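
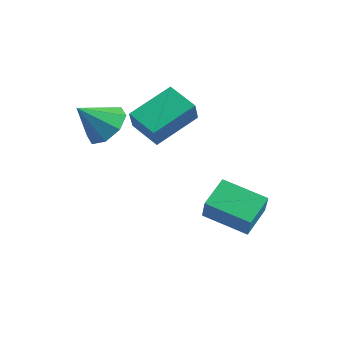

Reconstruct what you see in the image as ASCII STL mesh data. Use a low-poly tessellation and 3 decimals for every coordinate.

solid 
facet normal -0.392 0.319 -0.863
outer loop
vertex -0.403 1.38 -1.856
vertex -0.663 2.571 -1.298
vertex 1.225 1.978 -2.375
endloop
endfacet
facet normal 0.194 -0.888 -0.416
outer loop
vertex 1.703 1.589 -1.322
vertex -0.403 1.38 -1.856
vertex 1.225 1.978 -2.375
endloop
endfacet
facet normal -0.392 0.319 -0.863
outer loop
vertex 1.225 1.978 -2.375
vertex -0.663 2.571 -1.298
vertex 0.965 3.169 -1.817
endloop
endfacet
facet normal 0.899 0.330 -0.286
outer loop
vertex 0.965 3.169 -1.817
vertex 1.703 1.589 -1.322
vertex 1.225 1.978 -2.375
endloop
endfacet
facet normal -0.899 -0.330 0.286
outer loop
vertex -0.403 1.38 -1.856
vertex -0.185 2.182 -0.245
vertex -0.663 2.571 -1.298
endloop
endfacet
facet normal 0.194 -0.888 -0.416
outer loop
vertex 0.075 0.991 -0.803
vertex -0.403 1.38 -1.856
vertex 1.703 1.589 -1.322
endloop
endfacet
facet normal -0.899 -0.330 0.286
outer loop
vertex 0.075 0.991 -0.803
vertex -0.185 2.182 -0.245
vertex -0.403 1.38 -1.856
endloop
endfacet
facet normal -0.194 0.888 0.416
outer loop
vertex -0.663 2.571 -1.298
vertex -0.185 2.182 -0.245
vertex 0.965 3.169 -1.817
endloop
endfacet
facet normal 0.899 0.330 -0.286
outer loop
vertex 1.443 2.78 -0.764
vertex 1.703 1.589 -1.322
vertex 0.965 3.169 -1.817
endloop
endfacet
facet normal -0.194 0.888 0.416
outer loop
vertex 0.965 3.169 -1.817
vertex -0.185 2.182 -0.245
vertex 1.443 2.78 -0.764
endloop
endfacet
facet normal 0.392 -0.319 0.863
outer loop
vertex 1.443 2.78 -0.764
vertex 0.075 0.991 -0.803
vertex 1.703 1.589 -1.322
endloop
endfacet
facet normal 0.392 -0.319 0.863
outer loop
vertex -0.185 2.182 -0.245
vertex 0.075 0.991 -0.803
vertex 1.443 2.78 -0.764
endloop
endfacet
facet normal 0.364 0.602 -0.710
outer loop
vertex -2.661 -0.089 2.995
vertex -3.278 -0.452 2.371
vertex -3.29 0.276 2.982
endloop
endfacet
facet normal 0.113 0.229 0.967
outer loop
vertex -2.661 -0.089 2.995
vertex -3.29 0.276 2.982
vertex -3.822 -1.348 3.429
endloop
endfacet
facet normal 0.366 0.602 -0.710
outer loop
vertex -3.29 0.276 2.982
vertex -3.278 -0.452 2.371
vertex -3.912 0.215 2.61
endloop
endfacet
facet normal -0.502 0.379 0.778
outer loop
vertex -3.29 0.276 2.982
vertex -3.912 0.215 2.61
vertex -3.822 -1.348 3.429
endloop
endfacet
facet normal 0.365 0.601 -0.711
outer loop
vertex -3.912 0.215 2.61
vertex -3.278 -0.452 2.371
vertex -4.163 -0.237 2.099
endloop
endfacet
facet normal -0.930 0.127 0.345
outer loop
vertex -3.912 0.215 2.61
vertex -4.163 -0.237 2.099
vertex -3.822 -1.348 3.429
endloop
endfacet
facet normal 0.365 0.603 -0.710
outer loop
vertex -4.163 -0.237 2.099
vertex -3.278 -0.452 2.371
vertex -3.896 -0.814 1.746
endloop
endfacet
facet normal -0.922 -0.378 -0.079
outer loop
vertex -4.163 -0.237 2.099
vertex -3.896 -0.814 1.746
vertex -3.822 -1.348 3.429
endloop
endfacet
facet normal 0.365 0.602 -0.710
outer loop
vertex -3.896 -0.814 1.746
vertex -3.278 -0.452 2.371
vertex -3.267 -1.179 1.76
endloop
endfacet
facet normal -0.482 -0.841 -0.246
outer loop
vertex -3.896 -0.814 1.746
vertex -3.267 -1.179 1.76
vertex -3.822 -1.348 3.429
endloop
endfacet
facet normal 0.365 0.602 -0.710
outer loop
vertex -3.267 -1.179 1.76
vertex -3.278 -0.452 2.371
vertex -2.645 -1.118 2.131
endloop
endfacet
facet normal 0.131 -0.990 -0.057
outer loop
vertex -3.267 -1.179 1.76
vertex -2.645 -1.118 2.131
vertex -3.822 -1.348 3.429
endloop
endfacet
facet normal 0.364 0.602 -0.710
outer loop
vertex -2.645 -1.118 2.131
vertex -3.278 -0.452 2.371
vertex -2.394 -0.666 2.643
endloop
endfacet
facet normal 0.560 -0.738 0.377
outer loop
vertex -2.645 -1.118 2.131
vertex -2.394 -0.666 2.643
vertex -3.822 -1.348 3.429
endloop
endfacet
facet normal 0.364 0.602 -0.710
outer loop
vertex -2.394 -0.666 2.643
vertex -3.278 -0.452 2.371
vertex -2.661 -0.089 2.995
endloop
endfacet
facet normal 0.552 -0.233 0.801
outer loop
vertex -2.394 -0.666 2.643
vertex -2.661 -0.089 2.995
vertex -3.822 -1.348 3.429
endloop
endfacet
facet normal -0.305 0.442 -0.843
outer loop
vertex -3.229 2.843 2.369
vertex -1.992 2.818 1.908
vertex -3.562 1.094 1.573
endloop
endfacet
facet normal -0.937 0.020 0.349
outer loop
vertex -3.208 0.582 2.552
vertex -3.229 2.843 2.369
vertex -3.562 1.094 1.573
endloop
endfacet
facet normal -0.305 0.442 -0.844
outer loop
vertex -3.562 1.094 1.573
vertex -1.992 2.818 1.908
vertex -2.325 1.069 1.113
endloop
endfacet
facet normal -0.170 -0.897 -0.408
outer loop
vertex -2.325 1.069 1.113
vertex -3.208 0.582 2.552
vertex -3.562 1.094 1.573
endloop
endfacet
facet normal 0.170 0.897 0.408
outer loop
vertex -3.229 2.843 2.369
vertex -1.638 2.306 2.887
vertex -1.992 2.818 1.908
endloop
endfacet
facet normal -0.937 0.020 0.349
outer loop
vertex -2.875 2.331 3.347
vertex -3.229 2.843 2.369
vertex -3.208 0.582 2.552
endloop
endfacet
facet normal 0.170 0.897 0.408
outer loop
vertex -2.875 2.331 3.347
vertex -1.638 2.306 2.887
vertex -3.229 2.843 2.369
endloop
endfacet
facet normal 0.937 -0.020 -0.349
outer loop
vertex -1.992 2.818 1.908
vertex -1.638 2.306 2.887
vertex -2.325 1.069 1.113
endloop
endfacet
facet normal -0.170 -0.897 -0.408
outer loop
vertex -1.971 0.557 2.091
vertex -3.208 0.582 2.552
vertex -2.325 1.069 1.113
endloop
endfacet
facet normal 0.937 -0.019 -0.349
outer loop
vertex -2.325 1.069 1.113
vertex -1.638 2.306 2.887
vertex -1.971 0.557 2.091
endloop
endfacet
facet normal 0.305 -0.442 0.844
outer loop
vertex -1.971 0.557 2.091
vertex -2.875 2.331 3.347
vertex -3.208 0.582 2.552
endloop
endfacet
facet normal 0.305 -0.442 0.844
outer loop
vertex -1.638 2.306 2.887
vertex -2.875 2.331 3.347
vertex -1.971 0.557 2.091
endloop
endfacet

endsolid


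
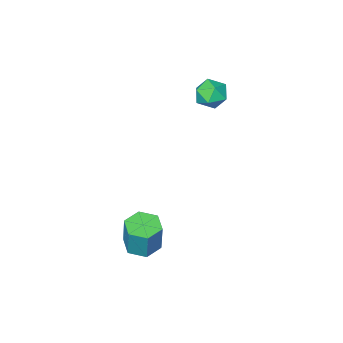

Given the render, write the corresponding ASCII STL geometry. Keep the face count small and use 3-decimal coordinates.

solid 
facet normal -0.792 0.611 0.006
outer loop
vertex -3.253 -1.901 3.004
vertex -3.761 -2.555 2.546
vertex -3.746 -2.545 3.492
endloop
endfacet
facet normal -0.378 0.725 0.575
outer loop
vertex -3.253 -1.901 3.004
vertex -3.746 -2.545 3.492
vertex -2.872 -2.308 3.768
endloop
endfacet
facet normal 0.274 0.899 0.342
outer loop
vertex -3.253 -1.901 3.004
vertex -2.872 -2.308 3.768
vertex -2.347 -2.173 2.993
endloop
endfacet
facet normal 0.263 0.891 -0.370
outer loop
vertex -3.253 -1.901 3.004
vertex -2.347 -2.173 2.993
vertex -2.896 -2.325 2.237
endloop
endfacet
facet normal -0.396 0.713 -0.579
outer loop
vertex -3.253 -1.901 3.004
vertex -2.896 -2.325 2.237
vertex -3.761 -2.555 2.546
endloop
endfacet
facet normal -0.327 0.114 0.938
outer loop
vertex -2.872 -2.308 3.768
vertex -3.746 -2.545 3.492
vertex -3.144 -3.215 3.783
endloop
endfacet
facet normal -0.997 -0.074 0.017
outer loop
vertex -3.746 -2.545 3.492
vertex -3.761 -2.555 2.546
vertex -3.693 -3.367 3.027
endloop
endfacet
facet normal -0.356 0.092 -0.930
outer loop
vertex -3.761 -2.555 2.546
vertex -2.896 -2.325 2.237
vertex -3.168 -3.232 2.252
endloop
endfacet
facet normal 0.710 0.381 -0.592
outer loop
vertex -2.896 -2.325 2.237
vertex -2.347 -2.173 2.993
vertex -2.294 -2.995 2.528
endloop
endfacet
facet normal 0.728 0.394 0.562
outer loop
vertex -2.347 -2.173 2.993
vertex -2.872 -2.308 3.768
vertex -2.279 -2.985 3.474
endloop
endfacet
facet normal -0.263 -0.891 0.370
outer loop
vertex -2.787 -3.639 3.016
vertex -3.144 -3.215 3.783
vertex -3.693 -3.367 3.027
endloop
endfacet
facet normal -0.274 -0.899 -0.342
outer loop
vertex -2.787 -3.639 3.016
vertex -3.693 -3.367 3.027
vertex -3.168 -3.232 2.252
endloop
endfacet
facet normal 0.378 -0.725 -0.575
outer loop
vertex -2.787 -3.639 3.016
vertex -3.168 -3.232 2.252
vertex -2.294 -2.995 2.528
endloop
endfacet
facet normal 0.792 -0.611 -0.006
outer loop
vertex -2.787 -3.639 3.016
vertex -2.294 -2.995 2.528
vertex -2.279 -2.985 3.474
endloop
endfacet
facet normal 0.396 -0.713 0.579
outer loop
vertex -2.787 -3.639 3.016
vertex -2.279 -2.985 3.474
vertex -3.144 -3.215 3.783
endloop
endfacet
facet normal -0.710 -0.381 0.592
outer loop
vertex -3.693 -3.367 3.027
vertex -3.144 -3.215 3.783
vertex -3.746 -2.545 3.492
endloop
endfacet
facet normal -0.728 -0.394 -0.562
outer loop
vertex -3.168 -3.232 2.252
vertex -3.693 -3.367 3.027
vertex -3.761 -2.555 2.546
endloop
endfacet
facet normal 0.327 -0.114 -0.938
outer loop
vertex -2.294 -2.995 2.528
vertex -3.168 -3.232 2.252
vertex -2.896 -2.325 2.237
endloop
endfacet
facet normal 0.997 0.074 -0.017
outer loop
vertex -2.279 -2.985 3.474
vertex -2.294 -2.995 2.528
vertex -2.347 -2.173 2.993
endloop
endfacet
facet normal 0.356 -0.092 0.930
outer loop
vertex -3.144 -3.215 3.783
vertex -2.279 -2.985 3.474
vertex -2.872 -2.308 3.768
endloop
endfacet
facet normal -0.109 -0.200 -0.974
outer loop
vertex 3.29 -1.522 -3.91
vertex 2.73 -0.772 -4.001
vertex 3.658 -0.684 -4.123
endloop
endfacet
facet normal 0.914 -0.406 -0.019
outer loop
vertex 3.29 -1.522 -3.91
vertex 3.658 -0.684 -4.123
vertex 3.489 -1.158 -2.128
endloop
endfacet
facet normal 0.913 -0.407 -0.019
outer loop
vertex 3.489 -1.158 -2.128
vertex 3.658 -0.684 -4.123
vertex 3.858 -0.319 -2.341
endloop
endfacet
facet normal 0.109 0.199 0.974
outer loop
vertex 3.489 -1.158 -2.128
vertex 3.858 -0.319 -2.341
vertex 2.93 -0.408 -2.219
endloop
endfacet
facet normal -0.109 -0.199 -0.974
outer loop
vertex 3.658 -0.684 -4.123
vertex 2.73 -0.772 -4.001
vertex 3.099 0.066 -4.214
endloop
endfacet
facet normal 0.796 0.569 -0.206
outer loop
vertex 3.658 -0.684 -4.123
vertex 3.099 0.066 -4.214
vertex 3.858 -0.319 -2.341
endloop
endfacet
facet normal 0.796 0.569 -0.206
outer loop
vertex 3.858 -0.319 -2.341
vertex 3.099 0.066 -4.214
vertex 3.298 0.431 -2.432
endloop
endfacet
facet normal 0.109 0.199 0.974
outer loop
vertex 3.858 -0.319 -2.341
vertex 3.298 0.431 -2.432
vertex 2.93 -0.408 -2.219
endloop
endfacet
facet normal -0.109 -0.199 -0.974
outer loop
vertex 3.099 0.066 -4.214
vertex 2.73 -0.772 -4.001
vertex 2.171 -0.022 -4.092
endloop
endfacet
facet normal -0.117 0.975 -0.187
outer loop
vertex 3.099 0.066 -4.214
vertex 2.171 -0.022 -4.092
vertex 3.298 0.431 -2.432
endloop
endfacet
facet normal -0.118 0.975 -0.186
outer loop
vertex 3.298 0.431 -2.432
vertex 2.171 -0.022 -4.092
vertex 2.37 0.342 -2.31
endloop
endfacet
facet normal 0.109 0.199 0.974
outer loop
vertex 3.298 0.431 -2.432
vertex 2.37 0.342 -2.31
vertex 2.93 -0.408 -2.219
endloop
endfacet
facet normal -0.109 -0.199 -0.974
outer loop
vertex 2.171 -0.022 -4.092
vertex 2.73 -0.772 -4.001
vertex 1.802 -0.861 -3.879
endloop
endfacet
facet normal -0.913 0.407 0.019
outer loop
vertex 2.171 -0.022 -4.092
vertex 1.802 -0.861 -3.879
vertex 2.37 0.342 -2.31
endloop
endfacet
facet normal -0.914 0.406 0.019
outer loop
vertex 2.37 0.342 -2.31
vertex 1.802 -0.861 -3.879
vertex 2.002 -0.496 -2.097
endloop
endfacet
facet normal 0.109 0.200 0.974
outer loop
vertex 2.37 0.342 -2.31
vertex 2.002 -0.496 -2.097
vertex 2.93 -0.408 -2.219
endloop
endfacet
facet normal -0.109 -0.199 -0.974
outer loop
vertex 1.802 -0.861 -3.879
vertex 2.73 -0.772 -4.001
vertex 2.362 -1.611 -3.788
endloop
endfacet
facet normal -0.796 -0.569 0.206
outer loop
vertex 1.802 -0.861 -3.879
vertex 2.362 -1.611 -3.788
vertex 2.002 -0.496 -2.097
endloop
endfacet
facet normal -0.796 -0.569 0.205
outer loop
vertex 2.002 -0.496 -2.097
vertex 2.362 -1.611 -3.788
vertex 2.561 -1.246 -2.006
endloop
endfacet
facet normal 0.109 0.199 0.974
outer loop
vertex 2.002 -0.496 -2.097
vertex 2.561 -1.246 -2.006
vertex 2.93 -0.408 -2.219
endloop
endfacet
facet normal -0.109 -0.199 -0.974
outer loop
vertex 2.362 -1.611 -3.788
vertex 2.73 -0.772 -4.001
vertex 3.29 -1.522 -3.91
endloop
endfacet
facet normal 0.118 -0.975 0.187
outer loop
vertex 2.362 -1.611 -3.788
vertex 3.29 -1.522 -3.91
vertex 2.561 -1.246 -2.006
endloop
endfacet
facet normal 0.117 -0.976 0.186
outer loop
vertex 2.561 -1.246 -2.006
vertex 3.29 -1.522 -3.91
vertex 3.489 -1.158 -2.128
endloop
endfacet
facet normal 0.109 0.199 0.974
outer loop
vertex 2.561 -1.246 -2.006
vertex 3.489 -1.158 -2.128
vertex 2.93 -0.408 -2.219
endloop
endfacet

endsolid


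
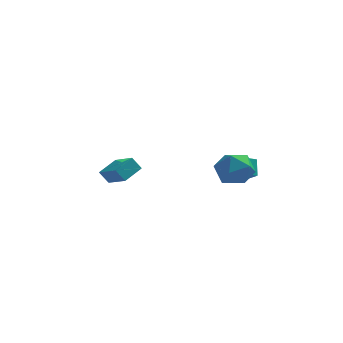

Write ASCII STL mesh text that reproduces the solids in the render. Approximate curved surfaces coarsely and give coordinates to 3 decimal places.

solid 
facet normal -0.775 -0.535 0.336
outer loop
vertex 3.973 0.521 1.356
vertex 3.843 1.264 2.238
vertex 2.649 1.697 0.171
endloop
endfacet
facet normal 0.111 -0.640 -0.760
outer loop
vertex 3.317 2.156 -0.118
vertex 3.973 0.521 1.356
vertex 2.649 1.697 0.171
endloop
endfacet
facet normal -0.776 -0.534 0.336
outer loop
vertex 2.649 1.697 0.171
vertex 3.843 1.264 2.238
vertex 2.52 2.44 1.053
endloop
endfacet
facet normal -0.620 0.553 -0.556
outer loop
vertex 2.52 2.44 1.053
vertex 3.317 2.156 -0.118
vertex 2.649 1.697 0.171
endloop
endfacet
facet normal 0.620 -0.552 0.557
outer loop
vertex 3.973 0.521 1.356
vertex 4.511 1.723 1.949
vertex 3.843 1.264 2.238
endloop
endfacet
facet normal 0.111 -0.640 -0.760
outer loop
vertex 4.64 0.98 1.067
vertex 3.973 0.521 1.356
vertex 3.317 2.156 -0.118
endloop
endfacet
facet normal 0.621 -0.552 0.556
outer loop
vertex 4.64 0.98 1.067
vertex 4.511 1.723 1.949
vertex 3.973 0.521 1.356
endloop
endfacet
facet normal -0.111 0.640 0.760
outer loop
vertex 3.843 1.264 2.238
vertex 4.511 1.723 1.949
vertex 2.52 2.44 1.053
endloop
endfacet
facet normal -0.621 0.552 -0.557
outer loop
vertex 3.187 2.899 0.764
vertex 3.317 2.156 -0.118
vertex 2.52 2.44 1.053
endloop
endfacet
facet normal -0.111 0.640 0.760
outer loop
vertex 2.52 2.44 1.053
vertex 4.511 1.723 1.949
vertex 3.187 2.899 0.764
endloop
endfacet
facet normal 0.776 0.534 -0.336
outer loop
vertex 3.187 2.899 0.764
vertex 4.64 0.98 1.067
vertex 3.317 2.156 -0.118
endloop
endfacet
facet normal 0.776 0.534 -0.336
outer loop
vertex 4.511 1.723 1.949
vertex 4.64 0.98 1.067
vertex 3.187 2.899 0.764
endloop
endfacet
facet normal -0.926 0.345 0.154
outer loop
vertex 2.999 -2.045 2.633
vertex 2.804 -2.917 3.417
vertex 3.252 -1.878 3.782
endloop
endfacet
facet normal -0.482 0.876 -0.021
outer loop
vertex 2.999 -2.045 2.633
vertex 3.252 -1.878 3.782
vertex 4.0 -1.487 2.947
endloop
endfacet
facet normal -0.198 0.726 -0.659
outer loop
vertex 2.999 -2.045 2.633
vertex 4.0 -1.487 2.947
vertex 4.015 -2.283 2.065
endloop
endfacet
facet normal -0.467 0.101 -0.878
outer loop
vertex 2.999 -2.045 2.633
vertex 4.015 -2.283 2.065
vertex 3.276 -3.167 2.356
endloop
endfacet
facet normal -0.917 -0.133 -0.376
outer loop
vertex 2.999 -2.045 2.633
vertex 3.276 -3.167 2.356
vertex 2.804 -2.917 3.417
endloop
endfacet
facet normal 0.047 0.888 0.458
outer loop
vertex 4.0 -1.487 2.947
vertex 3.252 -1.878 3.782
vertex 4.424 -2.013 3.924
endloop
endfacet
facet normal -0.671 0.029 0.741
outer loop
vertex 3.252 -1.878 3.782
vertex 2.804 -2.917 3.417
vertex 3.685 -2.897 4.215
endloop
endfacet
facet normal -0.656 -0.745 -0.116
outer loop
vertex 2.804 -2.917 3.417
vertex 3.276 -3.167 2.356
vertex 3.7 -3.693 3.333
endloop
endfacet
facet normal 0.071 -0.365 -0.928
outer loop
vertex 3.276 -3.167 2.356
vertex 4.015 -2.283 2.065
vertex 4.448 -3.302 2.498
endloop
endfacet
facet normal 0.505 0.645 -0.574
outer loop
vertex 4.015 -2.283 2.065
vertex 4.0 -1.487 2.947
vertex 4.896 -2.263 2.863
endloop
endfacet
facet normal 0.467 -0.101 0.878
outer loop
vertex 4.701 -3.135 3.647
vertex 4.424 -2.013 3.924
vertex 3.685 -2.897 4.215
endloop
endfacet
facet normal 0.198 -0.726 0.659
outer loop
vertex 4.701 -3.135 3.647
vertex 3.685 -2.897 4.215
vertex 3.7 -3.693 3.333
endloop
endfacet
facet normal 0.482 -0.876 0.021
outer loop
vertex 4.701 -3.135 3.647
vertex 3.7 -3.693 3.333
vertex 4.448 -3.302 2.498
endloop
endfacet
facet normal 0.926 -0.345 -0.154
outer loop
vertex 4.701 -3.135 3.647
vertex 4.448 -3.302 2.498
vertex 4.896 -2.263 2.863
endloop
endfacet
facet normal 0.917 0.133 0.376
outer loop
vertex 4.701 -3.135 3.647
vertex 4.896 -2.263 2.863
vertex 4.424 -2.013 3.924
endloop
endfacet
facet normal -0.071 0.365 0.928
outer loop
vertex 3.685 -2.897 4.215
vertex 4.424 -2.013 3.924
vertex 3.252 -1.878 3.782
endloop
endfacet
facet normal -0.505 -0.645 0.574
outer loop
vertex 3.7 -3.693 3.333
vertex 3.685 -2.897 4.215
vertex 2.804 -2.917 3.417
endloop
endfacet
facet normal -0.047 -0.888 -0.458
outer loop
vertex 4.448 -3.302 2.498
vertex 3.7 -3.693 3.333
vertex 3.276 -3.167 2.356
endloop
endfacet
facet normal 0.671 -0.029 -0.741
outer loop
vertex 4.896 -2.263 2.863
vertex 4.448 -3.302 2.498
vertex 4.015 -2.283 2.065
endloop
endfacet
facet normal 0.656 0.745 0.116
outer loop
vertex 4.424 -2.013 3.924
vertex 4.896 -2.263 2.863
vertex 4.0 -1.487 2.947
endloop
endfacet
facet normal -0.563 -0.024 0.826
outer loop
vertex -2.861 -0.132 1.431
vertex -2.155 0.937 1.943
vertex -3.983 0.961 0.697
endloop
endfacet
facet normal -0.512 -0.775 -0.371
outer loop
vertex -3.465 0.983 -0.063
vertex -2.861 -0.132 1.431
vertex -3.983 0.961 0.697
endloop
endfacet
facet normal -0.563 -0.024 0.826
outer loop
vertex -3.983 0.961 0.697
vertex -2.155 0.937 1.943
vertex -3.277 2.03 1.209
endloop
endfacet
facet normal -0.649 0.632 -0.424
outer loop
vertex -3.277 2.03 1.209
vertex -3.465 0.983 -0.063
vertex -3.983 0.961 0.697
endloop
endfacet
facet normal 0.649 -0.632 0.424
outer loop
vertex -2.861 -0.132 1.431
vertex -1.637 0.959 1.183
vertex -2.155 0.937 1.943
endloop
endfacet
facet normal -0.512 -0.775 -0.371
outer loop
vertex -2.343 -0.11 0.671
vertex -2.861 -0.132 1.431
vertex -3.465 0.983 -0.063
endloop
endfacet
facet normal 0.649 -0.632 0.424
outer loop
vertex -2.343 -0.11 0.671
vertex -1.637 0.959 1.183
vertex -2.861 -0.132 1.431
endloop
endfacet
facet normal 0.512 0.775 0.371
outer loop
vertex -2.155 0.937 1.943
vertex -1.637 0.959 1.183
vertex -3.277 2.03 1.209
endloop
endfacet
facet normal -0.649 0.632 -0.424
outer loop
vertex -2.759 2.052 0.449
vertex -3.465 0.983 -0.063
vertex -3.277 2.03 1.209
endloop
endfacet
facet normal 0.512 0.775 0.371
outer loop
vertex -3.277 2.03 1.209
vertex -1.637 0.959 1.183
vertex -2.759 2.052 0.449
endloop
endfacet
facet normal 0.563 0.024 -0.826
outer loop
vertex -2.759 2.052 0.449
vertex -2.343 -0.11 0.671
vertex -3.465 0.983 -0.063
endloop
endfacet
facet normal 0.563 0.024 -0.826
outer loop
vertex -1.637 0.959 1.183
vertex -2.343 -0.11 0.671
vertex -2.759 2.052 0.449
endloop
endfacet

endsolid


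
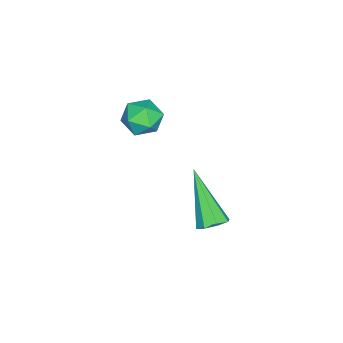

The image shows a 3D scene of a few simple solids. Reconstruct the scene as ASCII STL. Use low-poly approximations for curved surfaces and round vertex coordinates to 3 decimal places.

solid 
facet normal -0.991 -0.130 0.030
outer loop
vertex 2.996 -2.382 -0.907
vertex 3.09 -3.058 -0.734
vertex 3.041 -2.568 -0.229
endloop
endfacet
facet normal -0.816 0.541 0.203
outer loop
vertex 2.996 -2.382 -0.907
vertex 3.041 -2.568 -0.229
vertex 3.369 -1.988 -0.458
endloop
endfacet
facet normal -0.456 0.822 -0.342
outer loop
vertex 2.996 -2.382 -0.907
vertex 3.369 -1.988 -0.458
vertex 3.619 -2.118 -1.103
endloop
endfacet
facet normal -0.407 0.326 -0.853
outer loop
vertex 2.996 -2.382 -0.907
vertex 3.619 -2.118 -1.103
vertex 3.447 -2.78 -1.274
endloop
endfacet
facet normal -0.738 -0.262 -0.622
outer loop
vertex 2.996 -2.382 -0.907
vertex 3.447 -2.78 -1.274
vertex 3.09 -3.058 -0.734
endloop
endfacet
facet normal -0.380 0.518 0.767
outer loop
vertex 3.369 -1.988 -0.458
vertex 3.041 -2.568 -0.229
vertex 3.693 -2.42 -0.006
endloop
endfacet
facet normal -0.662 -0.569 0.488
outer loop
vertex 3.041 -2.568 -0.229
vertex 3.09 -3.058 -0.734
vertex 3.521 -3.082 -0.177
endloop
endfacet
facet normal -0.251 -0.783 -0.569
outer loop
vertex 3.09 -3.058 -0.734
vertex 3.447 -2.78 -1.274
vertex 3.771 -3.212 -0.822
endloop
endfacet
facet normal 0.284 0.170 -0.944
outer loop
vertex 3.447 -2.78 -1.274
vertex 3.619 -2.118 -1.103
vertex 4.099 -2.632 -1.051
endloop
endfacet
facet normal 0.205 0.972 -0.117
outer loop
vertex 3.619 -2.118 -1.103
vertex 3.369 -1.988 -0.458
vertex 4.05 -2.142 -0.546
endloop
endfacet
facet normal 0.407 -0.326 0.853
outer loop
vertex 4.144 -2.818 -0.373
vertex 3.693 -2.42 -0.006
vertex 3.521 -3.082 -0.177
endloop
endfacet
facet normal 0.456 -0.822 0.342
outer loop
vertex 4.144 -2.818 -0.373
vertex 3.521 -3.082 -0.177
vertex 3.771 -3.212 -0.822
endloop
endfacet
facet normal 0.816 -0.541 -0.203
outer loop
vertex 4.144 -2.818 -0.373
vertex 3.771 -3.212 -0.822
vertex 4.099 -2.632 -1.051
endloop
endfacet
facet normal 0.991 0.130 -0.030
outer loop
vertex 4.144 -2.818 -0.373
vertex 4.099 -2.632 -1.051
vertex 4.05 -2.142 -0.546
endloop
endfacet
facet normal 0.738 0.262 0.622
outer loop
vertex 4.144 -2.818 -0.373
vertex 4.05 -2.142 -0.546
vertex 3.693 -2.42 -0.006
endloop
endfacet
facet normal -0.284 -0.170 0.944
outer loop
vertex 3.521 -3.082 -0.177
vertex 3.693 -2.42 -0.006
vertex 3.041 -2.568 -0.229
endloop
endfacet
facet normal -0.205 -0.972 0.117
outer loop
vertex 3.771 -3.212 -0.822
vertex 3.521 -3.082 -0.177
vertex 3.09 -3.058 -0.734
endloop
endfacet
facet normal 0.380 -0.518 -0.767
outer loop
vertex 4.099 -2.632 -1.051
vertex 3.771 -3.212 -0.822
vertex 3.447 -2.78 -1.274
endloop
endfacet
facet normal 0.662 0.569 -0.488
outer loop
vertex 4.05 -2.142 -0.546
vertex 4.099 -2.632 -1.051
vertex 3.619 -2.118 -1.103
endloop
endfacet
facet normal 0.251 0.783 0.569
outer loop
vertex 3.693 -2.42 -0.006
vertex 4.05 -2.142 -0.546
vertex 3.369 -1.988 -0.458
endloop
endfacet
facet normal 0.447 0.473 -0.759
outer loop
vertex 4.393 -0.563 -4.685
vertex 4.026 -0.168 -4.655
vertex 4.507 -0.26 -4.429
endloop
endfacet
facet normal 0.720 -0.585 0.372
outer loop
vertex 4.393 -0.563 -4.685
vertex 4.507 -0.26 -4.429
vertex 3.114 -1.132 -3.105
endloop
endfacet
facet normal 0.447 0.473 -0.759
outer loop
vertex 4.507 -0.26 -4.429
vertex 4.026 -0.168 -4.655
vertex 4.34 0.097 -4.305
endloop
endfacet
facet normal 0.669 0.056 0.741
outer loop
vertex 4.507 -0.26 -4.429
vertex 4.34 0.097 -4.305
vertex 3.114 -1.132 -3.105
endloop
endfacet
facet normal 0.448 0.472 -0.759
outer loop
vertex 4.34 0.097 -4.305
vertex 4.026 -0.168 -4.655
vertex 3.988 0.299 -4.387
endloop
endfacet
facet normal 0.163 0.601 0.782
outer loop
vertex 4.34 0.097 -4.305
vertex 3.988 0.299 -4.387
vertex 3.114 -1.132 -3.105
endloop
endfacet
facet normal 0.446 0.472 -0.760
outer loop
vertex 3.988 0.299 -4.387
vertex 4.026 -0.168 -4.655
vertex 3.659 0.227 -4.625
endloop
endfacet
facet normal -0.500 0.727 0.471
outer loop
vertex 3.988 0.299 -4.387
vertex 3.659 0.227 -4.625
vertex 3.114 -1.132 -3.105
endloop
endfacet
facet normal 0.446 0.472 -0.761
outer loop
vertex 3.659 0.227 -4.625
vertex 4.026 -0.168 -4.655
vertex 3.544 -0.077 -4.881
endloop
endfacet
facet normal -0.932 0.362 -0.011
outer loop
vertex 3.659 0.227 -4.625
vertex 3.544 -0.077 -4.881
vertex 3.114 -1.132 -3.105
endloop
endfacet
facet normal 0.446 0.474 -0.760
outer loop
vertex 3.544 -0.077 -4.881
vertex 4.026 -0.168 -4.655
vertex 3.712 -0.434 -5.005
endloop
endfacet
facet normal -0.881 -0.282 -0.381
outer loop
vertex 3.544 -0.077 -4.881
vertex 3.712 -0.434 -5.005
vertex 3.114 -1.132 -3.105
endloop
endfacet
facet normal 0.448 0.472 -0.760
outer loop
vertex 3.712 -0.434 -5.005
vertex 4.026 -0.168 -4.655
vertex 4.063 -0.635 -4.923
endloop
endfacet
facet normal -0.375 -0.826 -0.421
outer loop
vertex 3.712 -0.434 -5.005
vertex 4.063 -0.635 -4.923
vertex 3.114 -1.132 -3.105
endloop
endfacet
facet normal 0.446 0.472 -0.761
outer loop
vertex 4.063 -0.635 -4.923
vertex 4.026 -0.168 -4.655
vertex 4.393 -0.563 -4.685
endloop
endfacet
facet normal 0.287 -0.952 -0.110
outer loop
vertex 4.063 -0.635 -4.923
vertex 4.393 -0.563 -4.685
vertex 3.114 -1.132 -3.105
endloop
endfacet

endsolid


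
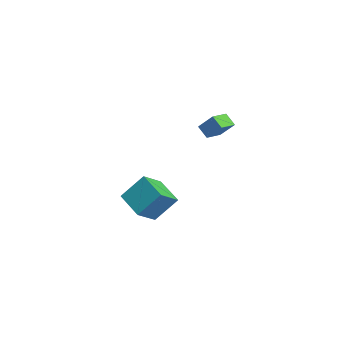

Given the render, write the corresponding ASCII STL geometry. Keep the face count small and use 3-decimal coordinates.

solid 
facet normal -0.851 -0.341 0.400
outer loop
vertex -1.102 -2.635 -2.296
vertex -1.992 -1.435 -3.168
vertex -1.331 -4.012 -3.958
endloop
endfacet
facet normal 0.515 -0.694 0.504
outer loop
vertex 0.532 -3.265 -4.832
vertex -1.102 -2.635 -2.296
vertex -1.331 -4.012 -3.958
endloop
endfacet
facet normal -0.851 -0.341 0.400
outer loop
vertex -1.331 -4.012 -3.958
vertex -1.992 -1.435 -3.168
vertex -2.221 -2.811 -4.829
endloop
endfacet
facet normal -0.105 -0.634 -0.766
outer loop
vertex -2.221 -2.811 -4.829
vertex 0.532 -3.265 -4.832
vertex -1.331 -4.012 -3.958
endloop
endfacet
facet normal 0.105 0.634 0.766
outer loop
vertex -1.102 -2.635 -2.296
vertex -0.129 -0.688 -4.042
vertex -1.992 -1.435 -3.168
endloop
endfacet
facet normal 0.514 -0.694 0.504
outer loop
vertex 0.761 -1.889 -3.171
vertex -1.102 -2.635 -2.296
vertex 0.532 -3.265 -4.832
endloop
endfacet
facet normal 0.106 0.634 0.766
outer loop
vertex 0.761 -1.889 -3.171
vertex -0.129 -0.688 -4.042
vertex -1.102 -2.635 -2.296
endloop
endfacet
facet normal -0.515 0.694 -0.504
outer loop
vertex -1.992 -1.435 -3.168
vertex -0.129 -0.688 -4.042
vertex -2.221 -2.811 -4.829
endloop
endfacet
facet normal -0.105 -0.635 -0.766
outer loop
vertex -0.358 -2.065 -5.704
vertex 0.532 -3.265 -4.832
vertex -2.221 -2.811 -4.829
endloop
endfacet
facet normal -0.514 0.694 -0.504
outer loop
vertex -2.221 -2.811 -4.829
vertex -0.129 -0.688 -4.042
vertex -0.358 -2.065 -5.704
endloop
endfacet
facet normal 0.851 0.341 -0.400
outer loop
vertex -0.358 -2.065 -5.704
vertex 0.761 -1.889 -3.171
vertex 0.532 -3.265 -4.832
endloop
endfacet
facet normal 0.851 0.341 -0.400
outer loop
vertex -0.129 -0.688 -4.042
vertex 0.761 -1.889 -3.171
vertex -0.358 -2.065 -5.704
endloop
endfacet
facet normal -0.579 -0.404 0.708
outer loop
vertex 4.108 0.568 4.238
vertex 3.339 1.511 4.147
vertex 3.367 -0.131 3.234
endloop
endfacet
facet normal 0.629 -0.774 0.074
outer loop
vertex 3.941 0.269 2.533
vertex 4.108 0.568 4.238
vertex 3.367 -0.131 3.234
endloop
endfacet
facet normal -0.579 -0.404 0.708
outer loop
vertex 3.367 -0.131 3.234
vertex 3.339 1.511 4.147
vertex 2.599 0.812 3.143
endloop
endfacet
facet normal -0.517 -0.489 -0.702
outer loop
vertex 2.599 0.812 3.143
vertex 3.941 0.269 2.533
vertex 3.367 -0.131 3.234
endloop
endfacet
facet normal 0.517 0.489 0.702
outer loop
vertex 4.108 0.568 4.238
vertex 3.913 1.911 3.446
vertex 3.339 1.511 4.147
endloop
endfacet
facet normal 0.630 -0.773 0.074
outer loop
vertex 4.681 0.968 3.537
vertex 4.108 0.568 4.238
vertex 3.941 0.269 2.533
endloop
endfacet
facet normal 0.517 0.489 0.702
outer loop
vertex 4.681 0.968 3.537
vertex 3.913 1.911 3.446
vertex 4.108 0.568 4.238
endloop
endfacet
facet normal -0.630 0.773 -0.074
outer loop
vertex 3.339 1.511 4.147
vertex 3.913 1.911 3.446
vertex 2.599 0.812 3.143
endloop
endfacet
facet normal -0.517 -0.490 -0.702
outer loop
vertex 3.172 1.212 2.442
vertex 3.941 0.269 2.533
vertex 2.599 0.812 3.143
endloop
endfacet
facet normal -0.630 0.773 -0.074
outer loop
vertex 2.599 0.812 3.143
vertex 3.913 1.911 3.446
vertex 3.172 1.212 2.442
endloop
endfacet
facet normal 0.579 0.404 -0.708
outer loop
vertex 3.172 1.212 2.442
vertex 4.681 0.968 3.537
vertex 3.941 0.269 2.533
endloop
endfacet
facet normal 0.579 0.403 -0.708
outer loop
vertex 3.913 1.911 3.446
vertex 4.681 0.968 3.537
vertex 3.172 1.212 2.442
endloop
endfacet

endsolid


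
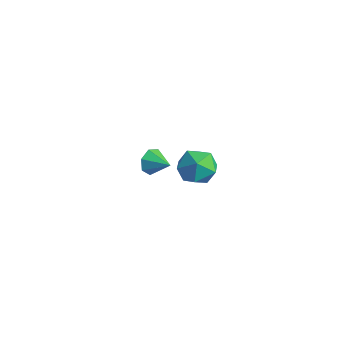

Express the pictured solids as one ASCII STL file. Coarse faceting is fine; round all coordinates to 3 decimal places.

solid 
facet normal -0.932 -0.213 -0.293
outer loop
vertex -3.468 0.433 -4.792
vertex -3.775 0.777 -4.066
vertex -3.626 1.162 -4.82
endloop
endfacet
facet normal 0.721 0.130 -0.681
outer loop
vertex -3.468 0.433 -4.792
vertex -3.626 1.162 -4.82
vertex -2.525 1.063 -3.674
endloop
endfacet
facet normal -0.932 -0.213 -0.293
outer loop
vertex -3.626 1.162 -4.82
vertex -3.775 0.777 -4.066
vertex -3.896 1.601 -4.28
endloop
endfacet
facet normal 0.482 0.782 -0.395
outer loop
vertex -3.626 1.162 -4.82
vertex -3.896 1.601 -4.28
vertex -2.525 1.063 -3.674
endloop
endfacet
facet normal -0.932 -0.213 -0.293
outer loop
vertex -3.896 1.601 -4.28
vertex -3.775 0.777 -4.066
vertex -4.075 1.419 -3.579
endloop
endfacet
facet normal 0.231 0.926 0.299
outer loop
vertex -3.896 1.601 -4.28
vertex -4.075 1.419 -3.579
vertex -2.525 1.063 -3.674
endloop
endfacet
facet normal -0.932 -0.214 -0.292
outer loop
vertex -4.075 1.419 -3.579
vertex -3.775 0.777 -4.066
vertex -4.027 0.754 -3.244
endloop
endfacet
facet normal 0.158 0.453 0.877
outer loop
vertex -4.075 1.419 -3.579
vertex -4.027 0.754 -3.244
vertex -2.525 1.063 -3.674
endloop
endfacet
facet normal -0.932 -0.214 -0.292
outer loop
vertex -4.027 0.754 -3.244
vertex -3.775 0.777 -4.066
vertex -3.789 0.106 -3.528
endloop
endfacet
facet normal 0.317 -0.281 0.906
outer loop
vertex -4.027 0.754 -3.244
vertex -3.789 0.106 -3.528
vertex -2.525 1.063 -3.674
endloop
endfacet
facet normal -0.932 -0.214 -0.291
outer loop
vertex -3.789 0.106 -3.528
vertex -3.775 0.777 -4.066
vertex -3.541 -0.037 -4.217
endloop
endfacet
facet normal 0.589 -0.723 0.362
outer loop
vertex -3.789 0.106 -3.528
vertex -3.541 -0.037 -4.217
vertex -2.525 1.063 -3.674
endloop
endfacet
facet normal -0.932 -0.214 -0.293
outer loop
vertex -3.541 -0.037 -4.217
vertex -3.775 0.777 -4.066
vertex -3.468 0.433 -4.792
endloop
endfacet
facet normal 0.768 -0.540 -0.344
outer loop
vertex -3.541 -0.037 -4.217
vertex -3.468 0.433 -4.792
vertex -2.525 1.063 -3.674
endloop
endfacet
facet normal -0.904 0.325 -0.277
outer loop
vertex 2.724 -1.249 0.811
vertex 2.235 -1.998 1.527
vertex 2.502 -0.945 1.893
endloop
endfacet
facet normal -0.419 0.848 -0.324
outer loop
vertex 2.724 -1.249 0.811
vertex 2.502 -0.945 1.893
vertex 3.494 -0.642 1.405
endloop
endfacet
facet normal 0.094 0.633 -0.769
outer loop
vertex 2.724 -1.249 0.811
vertex 3.494 -0.642 1.405
vertex 3.839 -1.506 0.736
endloop
endfacet
facet normal -0.072 -0.023 -0.997
outer loop
vertex 2.724 -1.249 0.811
vertex 3.839 -1.506 0.736
vertex 3.06 -2.344 0.812
endloop
endfacet
facet normal -0.689 -0.212 -0.693
outer loop
vertex 2.724 -1.249 0.811
vertex 3.06 -2.344 0.812
vertex 2.235 -1.998 1.527
endloop
endfacet
facet normal -0.128 0.938 0.322
outer loop
vertex 3.494 -0.642 1.405
vertex 2.502 -0.945 1.893
vertex 3.48 -1.016 2.488
endloop
endfacet
facet normal -0.913 0.093 0.397
outer loop
vertex 2.502 -0.945 1.893
vertex 2.235 -1.998 1.527
vertex 2.701 -1.854 2.564
endloop
endfacet
facet normal -0.565 -0.778 -0.276
outer loop
vertex 2.235 -1.998 1.527
vertex 3.06 -2.344 0.812
vertex 3.046 -2.718 1.895
endloop
endfacet
facet normal 0.433 -0.472 -0.768
outer loop
vertex 3.06 -2.344 0.812
vertex 3.839 -1.506 0.736
vertex 4.038 -2.415 1.407
endloop
endfacet
facet normal 0.703 0.589 -0.398
outer loop
vertex 3.839 -1.506 0.736
vertex 3.494 -0.642 1.405
vertex 4.305 -1.362 1.773
endloop
endfacet
facet normal 0.072 0.023 0.997
outer loop
vertex 3.816 -2.111 2.489
vertex 3.48 -1.016 2.488
vertex 2.701 -1.854 2.564
endloop
endfacet
facet normal -0.094 -0.633 0.769
outer loop
vertex 3.816 -2.111 2.489
vertex 2.701 -1.854 2.564
vertex 3.046 -2.718 1.895
endloop
endfacet
facet normal 0.419 -0.848 0.324
outer loop
vertex 3.816 -2.111 2.489
vertex 3.046 -2.718 1.895
vertex 4.038 -2.415 1.407
endloop
endfacet
facet normal 0.904 -0.325 0.277
outer loop
vertex 3.816 -2.111 2.489
vertex 4.038 -2.415 1.407
vertex 4.305 -1.362 1.773
endloop
endfacet
facet normal 0.689 0.212 0.693
outer loop
vertex 3.816 -2.111 2.489
vertex 4.305 -1.362 1.773
vertex 3.48 -1.016 2.488
endloop
endfacet
facet normal -0.433 0.472 0.768
outer loop
vertex 2.701 -1.854 2.564
vertex 3.48 -1.016 2.488
vertex 2.502 -0.945 1.893
endloop
endfacet
facet normal -0.703 -0.589 0.398
outer loop
vertex 3.046 -2.718 1.895
vertex 2.701 -1.854 2.564
vertex 2.235 -1.998 1.527
endloop
endfacet
facet normal 0.128 -0.938 -0.322
outer loop
vertex 4.038 -2.415 1.407
vertex 3.046 -2.718 1.895
vertex 3.06 -2.344 0.812
endloop
endfacet
facet normal 0.913 -0.093 -0.397
outer loop
vertex 4.305 -1.362 1.773
vertex 4.038 -2.415 1.407
vertex 3.839 -1.506 0.736
endloop
endfacet
facet normal 0.565 0.778 0.276
outer loop
vertex 3.48 -1.016 2.488
vertex 4.305 -1.362 1.773
vertex 3.494 -0.642 1.405
endloop
endfacet

endsolid


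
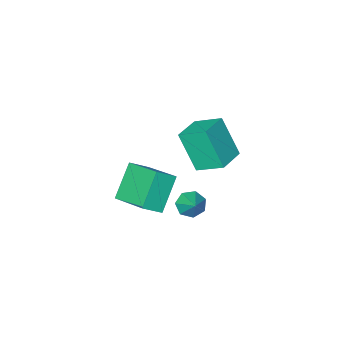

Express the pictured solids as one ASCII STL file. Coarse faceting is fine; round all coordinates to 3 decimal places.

solid 
facet normal -0.330 -0.723 -0.607
outer loop
vertex -1.278 2.896 -1.345
vertex -1.859 2.865 -0.992
vertex -1.711 3.251 -1.532
endloop
endfacet
facet normal 0.679 0.622 -0.390
outer loop
vertex -1.278 2.896 -1.345
vertex -1.711 3.251 -1.532
vertex -1.441 3.775 -0.228
endloop
endfacet
facet normal -0.329 -0.723 -0.607
outer loop
vertex -1.711 3.251 -1.532
vertex -1.859 2.865 -0.992
vertex -2.255 3.315 -1.313
endloop
endfacet
facet normal -0.038 0.930 -0.366
outer loop
vertex -1.711 3.251 -1.532
vertex -2.255 3.315 -1.313
vertex -1.441 3.775 -0.228
endloop
endfacet
facet normal -0.331 -0.723 -0.606
outer loop
vertex -2.255 3.315 -1.313
vertex -1.859 2.865 -0.992
vertex -2.5 3.041 -0.852
endloop
endfacet
facet normal -0.617 0.776 0.134
outer loop
vertex -2.255 3.315 -1.313
vertex -2.5 3.041 -0.852
vertex -1.441 3.775 -0.228
endloop
endfacet
facet normal -0.331 -0.722 -0.607
outer loop
vertex -2.5 3.041 -0.852
vertex -1.859 2.865 -0.992
vertex -2.263 2.634 -0.497
endloop
endfacet
facet normal -0.623 0.276 0.732
outer loop
vertex -2.5 3.041 -0.852
vertex -2.263 2.634 -0.497
vertex -1.441 3.775 -0.228
endloop
endfacet
facet normal -0.331 -0.723 -0.607
outer loop
vertex -2.263 2.634 -0.497
vertex -1.859 2.865 -0.992
vertex -1.721 2.401 -0.515
endloop
endfacet
facet normal -0.051 -0.194 0.980
outer loop
vertex -2.263 2.634 -0.497
vertex -1.721 2.401 -0.515
vertex -1.441 3.775 -0.228
endloop
endfacet
facet normal -0.332 -0.722 -0.607
outer loop
vertex -1.721 2.401 -0.515
vertex -1.859 2.865 -0.992
vertex -1.283 2.517 -0.893
endloop
endfacet
facet normal 0.669 -0.280 0.689
outer loop
vertex -1.721 2.401 -0.515
vertex -1.283 2.517 -0.893
vertex -1.441 3.775 -0.228
endloop
endfacet
facet normal -0.331 -0.721 -0.608
outer loop
vertex -1.283 2.517 -0.893
vertex -1.859 2.865 -0.992
vertex -1.278 2.896 -1.345
endloop
endfacet
facet normal 0.993 0.082 0.080
outer loop
vertex -1.283 2.517 -0.893
vertex -1.278 2.896 -1.345
vertex -1.441 3.775 -0.228
endloop
endfacet
facet normal -0.805 0.173 -0.567
outer loop
vertex -2.786 -1.659 -2.192
vertex -2.875 0.357 -1.449
vertex -1.615 -1.061 -3.672
endloop
endfacet
facet normal 0.042 -0.937 -0.346
outer loop
vertex -0.705 -1.257 -3.031
vertex -2.786 -1.659 -2.192
vertex -1.615 -1.061 -3.672
endloop
endfacet
facet normal -0.805 0.173 -0.567
outer loop
vertex -1.615 -1.061 -3.672
vertex -2.875 0.357 -1.449
vertex -1.704 0.955 -2.929
endloop
endfacet
facet normal 0.592 0.302 -0.748
outer loop
vertex -1.704 0.955 -2.929
vertex -0.705 -1.257 -3.031
vertex -1.615 -1.061 -3.672
endloop
endfacet
facet normal -0.592 -0.302 0.748
outer loop
vertex -2.786 -1.659 -2.192
vertex -1.965 0.161 -0.808
vertex -2.875 0.357 -1.449
endloop
endfacet
facet normal 0.042 -0.937 -0.346
outer loop
vertex -1.876 -1.855 -1.551
vertex -2.786 -1.659 -2.192
vertex -0.705 -1.257 -3.031
endloop
endfacet
facet normal -0.592 -0.302 0.748
outer loop
vertex -1.876 -1.855 -1.551
vertex -1.965 0.161 -0.808
vertex -2.786 -1.659 -2.192
endloop
endfacet
facet normal -0.042 0.937 0.346
outer loop
vertex -2.875 0.357 -1.449
vertex -1.965 0.161 -0.808
vertex -1.704 0.955 -2.929
endloop
endfacet
facet normal 0.592 0.302 -0.748
outer loop
vertex -0.794 0.759 -2.288
vertex -0.705 -1.257 -3.031
vertex -1.704 0.955 -2.929
endloop
endfacet
facet normal -0.042 0.937 0.346
outer loop
vertex -1.704 0.955 -2.929
vertex -1.965 0.161 -0.808
vertex -0.794 0.759 -2.288
endloop
endfacet
facet normal 0.805 -0.173 0.567
outer loop
vertex -0.794 0.759 -2.288
vertex -1.876 -1.855 -1.551
vertex -0.705 -1.257 -3.031
endloop
endfacet
facet normal 0.805 -0.173 0.567
outer loop
vertex -1.965 0.161 -0.808
vertex -1.876 -1.855 -1.551
vertex -0.794 0.759 -2.288
endloop
endfacet
facet normal -0.895 -0.436 -0.099
outer loop
vertex -3.213 1.194 2.698
vertex -3.826 2.301 3.364
vertex -3.472 2.135 0.895
endloop
endfacet
facet normal 0.429 -0.774 -0.466
outer loop
vertex -2.194 2.759 1.036
vertex -3.213 1.194 2.698
vertex -3.472 2.135 0.895
endloop
endfacet
facet normal -0.894 -0.437 -0.099
outer loop
vertex -3.472 2.135 0.895
vertex -3.826 2.301 3.364
vertex -4.086 3.242 1.561
endloop
endfacet
facet normal -0.127 0.459 -0.879
outer loop
vertex -4.086 3.242 1.561
vertex -2.194 2.759 1.036
vertex -3.472 2.135 0.895
endloop
endfacet
facet normal 0.127 -0.459 0.879
outer loop
vertex -3.213 1.194 2.698
vertex -2.548 2.925 3.505
vertex -3.826 2.301 3.364
endloop
endfacet
facet normal 0.429 -0.774 -0.466
outer loop
vertex -1.934 1.818 2.839
vertex -3.213 1.194 2.698
vertex -2.194 2.759 1.036
endloop
endfacet
facet normal 0.127 -0.459 0.879
outer loop
vertex -1.934 1.818 2.839
vertex -2.548 2.925 3.505
vertex -3.213 1.194 2.698
endloop
endfacet
facet normal -0.429 0.774 0.466
outer loop
vertex -3.826 2.301 3.364
vertex -2.548 2.925 3.505
vertex -4.086 3.242 1.561
endloop
endfacet
facet normal -0.127 0.459 -0.879
outer loop
vertex -2.807 3.866 1.702
vertex -2.194 2.759 1.036
vertex -4.086 3.242 1.561
endloop
endfacet
facet normal -0.429 0.774 0.466
outer loop
vertex -4.086 3.242 1.561
vertex -2.548 2.925 3.505
vertex -2.807 3.866 1.702
endloop
endfacet
facet normal 0.895 0.436 0.099
outer loop
vertex -2.807 3.866 1.702
vertex -1.934 1.818 2.839
vertex -2.194 2.759 1.036
endloop
endfacet
facet normal 0.894 0.436 0.099
outer loop
vertex -2.548 2.925 3.505
vertex -1.934 1.818 2.839
vertex -2.807 3.866 1.702
endloop
endfacet

endsolid


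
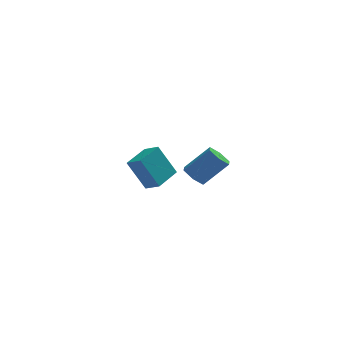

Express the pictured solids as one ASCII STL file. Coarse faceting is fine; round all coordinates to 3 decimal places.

solid 
facet normal -0.583 -0.781 -0.225
outer loop
vertex -0.163 2.622 -1.862
vertex -0.873 3.282 -2.314
vertex 0.845 2.412 -3.749
endloop
endfacet
facet normal 0.664 -0.616 0.423
outer loop
vertex 1.893 3.818 -3.346
vertex -0.163 2.622 -1.862
vertex 0.845 2.412 -3.749
endloop
endfacet
facet normal -0.583 -0.781 -0.224
outer loop
vertex 0.845 2.412 -3.749
vertex -0.873 3.282 -2.314
vertex 0.134 3.072 -4.202
endloop
endfacet
facet normal 0.469 -0.098 -0.878
outer loop
vertex 0.134 3.072 -4.202
vertex 1.893 3.818 -3.346
vertex 0.845 2.412 -3.749
endloop
endfacet
facet normal -0.468 0.097 0.878
outer loop
vertex -0.163 2.622 -1.862
vertex 0.175 4.688 -1.911
vertex -0.873 3.282 -2.314
endloop
endfacet
facet normal 0.664 -0.617 0.423
outer loop
vertex 0.886 4.028 -1.458
vertex -0.163 2.622 -1.862
vertex 1.893 3.818 -3.346
endloop
endfacet
facet normal -0.469 0.098 0.878
outer loop
vertex 0.886 4.028 -1.458
vertex 0.175 4.688 -1.911
vertex -0.163 2.622 -1.862
endloop
endfacet
facet normal -0.664 0.616 -0.423
outer loop
vertex -0.873 3.282 -2.314
vertex 0.175 4.688 -1.911
vertex 0.134 3.072 -4.202
endloop
endfacet
facet normal 0.469 -0.097 -0.878
outer loop
vertex 1.183 4.478 -3.798
vertex 1.893 3.818 -3.346
vertex 0.134 3.072 -4.202
endloop
endfacet
facet normal -0.664 0.617 -0.423
outer loop
vertex 0.134 3.072 -4.202
vertex 0.175 4.688 -1.911
vertex 1.183 4.478 -3.798
endloop
endfacet
facet normal 0.583 0.781 0.224
outer loop
vertex 1.183 4.478 -3.798
vertex 0.886 4.028 -1.458
vertex 1.893 3.818 -3.346
endloop
endfacet
facet normal 0.582 0.781 0.224
outer loop
vertex 0.175 4.688 -1.911
vertex 0.886 4.028 -1.458
vertex 1.183 4.478 -3.798
endloop
endfacet
facet normal -0.695 -0.042 -0.718
outer loop
vertex 2.685 -3.917 -0.688
vertex 2.247 -3.39 -0.295
vertex 2.78 -3.145 -0.825
endloop
endfacet
facet normal 0.709 -0.207 -0.674
outer loop
vertex 2.685 -3.917 -0.688
vertex 2.78 -3.145 -0.825
vertex 3.991 -3.838 0.663
endloop
endfacet
facet normal 0.709 -0.207 -0.674
outer loop
vertex 3.991 -3.838 0.663
vertex 2.78 -3.145 -0.825
vertex 4.086 -3.066 0.526
endloop
endfacet
facet normal 0.694 0.042 0.719
outer loop
vertex 3.991 -3.838 0.663
vertex 4.086 -3.066 0.526
vertex 3.553 -3.31 1.055
endloop
endfacet
facet normal -0.695 -0.042 -0.718
outer loop
vertex 2.78 -3.145 -0.825
vertex 2.247 -3.39 -0.295
vertex 2.342 -2.617 -0.432
endloop
endfacet
facet normal 0.459 0.743 -0.487
outer loop
vertex 2.78 -3.145 -0.825
vertex 2.342 -2.617 -0.432
vertex 4.086 -3.066 0.526
endloop
endfacet
facet normal 0.459 0.743 -0.488
outer loop
vertex 4.086 -3.066 0.526
vertex 2.342 -2.617 -0.432
vertex 3.648 -2.538 0.918
endloop
endfacet
facet normal 0.694 0.042 0.719
outer loop
vertex 4.086 -3.066 0.526
vertex 3.648 -2.538 0.918
vertex 3.553 -3.31 1.055
endloop
endfacet
facet normal -0.694 -0.042 -0.719
outer loop
vertex 2.342 -2.617 -0.432
vertex 2.247 -3.39 -0.295
vertex 1.809 -2.862 0.097
endloop
endfacet
facet normal -0.251 0.950 0.187
outer loop
vertex 2.342 -2.617 -0.432
vertex 1.809 -2.862 0.097
vertex 3.648 -2.538 0.918
endloop
endfacet
facet normal -0.251 0.950 0.187
outer loop
vertex 3.648 -2.538 0.918
vertex 1.809 -2.862 0.097
vertex 3.115 -2.783 1.448
endloop
endfacet
facet normal 0.695 0.042 0.718
outer loop
vertex 3.648 -2.538 0.918
vertex 3.115 -2.783 1.448
vertex 3.553 -3.31 1.055
endloop
endfacet
facet normal -0.694 -0.042 -0.719
outer loop
vertex 1.809 -2.862 0.097
vertex 2.247 -3.39 -0.295
vertex 1.714 -3.634 0.234
endloop
endfacet
facet normal -0.709 0.207 0.674
outer loop
vertex 1.809 -2.862 0.097
vertex 1.714 -3.634 0.234
vertex 3.115 -2.783 1.448
endloop
endfacet
facet normal -0.709 0.207 0.674
outer loop
vertex 3.115 -2.783 1.448
vertex 1.714 -3.634 0.234
vertex 3.02 -3.555 1.585
endloop
endfacet
facet normal 0.695 0.042 0.718
outer loop
vertex 3.115 -2.783 1.448
vertex 3.02 -3.555 1.585
vertex 3.553 -3.31 1.055
endloop
endfacet
facet normal -0.694 -0.042 -0.719
outer loop
vertex 1.714 -3.634 0.234
vertex 2.247 -3.39 -0.295
vertex 2.152 -4.162 -0.158
endloop
endfacet
facet normal -0.459 -0.743 0.487
outer loop
vertex 1.714 -3.634 0.234
vertex 2.152 -4.162 -0.158
vertex 3.02 -3.555 1.585
endloop
endfacet
facet normal -0.459 -0.743 0.487
outer loop
vertex 3.02 -3.555 1.585
vertex 2.152 -4.162 -0.158
vertex 3.458 -4.083 1.192
endloop
endfacet
facet normal 0.695 0.042 0.718
outer loop
vertex 3.02 -3.555 1.585
vertex 3.458 -4.083 1.192
vertex 3.553 -3.31 1.055
endloop
endfacet
facet normal -0.695 -0.042 -0.718
outer loop
vertex 2.152 -4.162 -0.158
vertex 2.247 -3.39 -0.295
vertex 2.685 -3.917 -0.688
endloop
endfacet
facet normal 0.251 -0.950 -0.187
outer loop
vertex 2.152 -4.162 -0.158
vertex 2.685 -3.917 -0.688
vertex 3.458 -4.083 1.192
endloop
endfacet
facet normal 0.251 -0.950 -0.187
outer loop
vertex 3.458 -4.083 1.192
vertex 2.685 -3.917 -0.688
vertex 3.991 -3.838 0.663
endloop
endfacet
facet normal 0.694 0.042 0.719
outer loop
vertex 3.458 -4.083 1.192
vertex 3.991 -3.838 0.663
vertex 3.553 -3.31 1.055
endloop
endfacet

endsolid


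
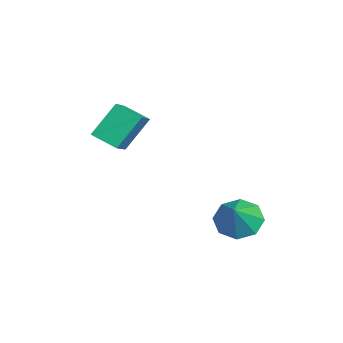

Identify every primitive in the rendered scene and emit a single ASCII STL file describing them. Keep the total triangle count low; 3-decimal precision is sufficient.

solid 
facet normal -0.669 0.192 -0.718
outer loop
vertex 1.454 1.108 -0.138
vertex 0.825 0.545 0.298
vertex 1.043 1.469 0.342
endloop
endfacet
facet normal 0.754 0.635 0.168
outer loop
vertex 1.454 1.108 -0.138
vertex 1.043 1.469 0.342
vertex 1.835 0.255 1.382
endloop
endfacet
facet normal -0.668 0.192 -0.719
outer loop
vertex 1.043 1.469 0.342
vertex 0.825 0.545 0.298
vertex 0.504 1.288 0.795
endloop
endfacet
facet normal 0.285 0.724 0.628
outer loop
vertex 1.043 1.469 0.342
vertex 0.504 1.288 0.795
vertex 1.835 0.255 1.382
endloop
endfacet
facet normal -0.668 0.192 -0.719
outer loop
vertex 0.504 1.288 0.795
vertex 0.825 0.545 0.298
vertex 0.153 0.672 0.957
endloop
endfacet
facet normal -0.153 0.332 0.931
outer loop
vertex 0.504 1.288 0.795
vertex 0.153 0.672 0.957
vertex 1.835 0.255 1.382
endloop
endfacet
facet normal -0.668 0.192 -0.719
outer loop
vertex 0.153 0.672 0.957
vertex 0.825 0.545 0.298
vertex 0.196 -0.018 0.733
endloop
endfacet
facet normal -0.305 -0.311 0.900
outer loop
vertex 0.153 0.672 0.957
vertex 0.196 -0.018 0.733
vertex 1.835 0.255 1.382
endloop
endfacet
facet normal -0.669 0.192 -0.718
outer loop
vertex 0.196 -0.018 0.733
vertex 0.825 0.545 0.298
vertex 0.607 -0.379 0.254
endloop
endfacet
facet normal -0.082 -0.828 0.554
outer loop
vertex 0.196 -0.018 0.733
vertex 0.607 -0.379 0.254
vertex 1.835 0.255 1.382
endloop
endfacet
facet normal -0.669 0.192 -0.718
outer loop
vertex 0.607 -0.379 0.254
vertex 0.825 0.545 0.298
vertex 1.146 -0.198 -0.2
endloop
endfacet
facet normal 0.387 -0.917 0.094
outer loop
vertex 0.607 -0.379 0.254
vertex 1.146 -0.198 -0.2
vertex 1.835 0.255 1.382
endloop
endfacet
facet normal -0.669 0.192 -0.718
outer loop
vertex 1.146 -0.198 -0.2
vertex 0.825 0.545 0.298
vertex 1.497 0.418 -0.362
endloop
endfacet
facet normal 0.825 -0.525 -0.209
outer loop
vertex 1.146 -0.198 -0.2
vertex 1.497 0.418 -0.362
vertex 1.835 0.255 1.382
endloop
endfacet
facet normal -0.669 0.191 -0.718
outer loop
vertex 1.497 0.418 -0.362
vertex 0.825 0.545 0.298
vertex 1.454 1.108 -0.138
endloop
endfacet
facet normal 0.977 0.119 -0.178
outer loop
vertex 1.497 0.418 -0.362
vertex 1.454 1.108 -0.138
vertex 1.835 0.255 1.382
endloop
endfacet
facet normal -0.491 -0.783 0.382
outer loop
vertex -1.98 -4.678 3.421
vertex -2.457 -3.726 4.759
vertex -3.028 -4.326 2.796
endloop
endfacet
facet normal 0.279 -0.557 -0.782
outer loop
vertex -2.443 -3.394 2.341
vertex -1.98 -4.678 3.421
vertex -3.028 -4.326 2.796
endloop
endfacet
facet normal -0.492 -0.782 0.382
outer loop
vertex -3.028 -4.326 2.796
vertex -2.457 -3.726 4.759
vertex -3.505 -3.373 4.133
endloop
endfacet
facet normal -0.825 0.278 -0.492
outer loop
vertex -3.505 -3.373 4.133
vertex -2.443 -3.394 2.341
vertex -3.028 -4.326 2.796
endloop
endfacet
facet normal 0.825 -0.278 0.492
outer loop
vertex -1.98 -4.678 3.421
vertex -1.872 -2.794 4.304
vertex -2.457 -3.726 4.759
endloop
endfacet
facet normal 0.280 -0.557 -0.782
outer loop
vertex -1.395 -3.747 2.967
vertex -1.98 -4.678 3.421
vertex -2.443 -3.394 2.341
endloop
endfacet
facet normal 0.825 -0.278 0.492
outer loop
vertex -1.395 -3.747 2.967
vertex -1.872 -2.794 4.304
vertex -1.98 -4.678 3.421
endloop
endfacet
facet normal -0.279 0.557 0.782
outer loop
vertex -2.457 -3.726 4.759
vertex -1.872 -2.794 4.304
vertex -3.505 -3.373 4.133
endloop
endfacet
facet normal -0.825 0.278 -0.492
outer loop
vertex -2.92 -2.442 3.679
vertex -2.443 -3.394 2.341
vertex -3.505 -3.373 4.133
endloop
endfacet
facet normal -0.279 0.557 0.782
outer loop
vertex -3.505 -3.373 4.133
vertex -1.872 -2.794 4.304
vertex -2.92 -2.442 3.679
endloop
endfacet
facet normal 0.492 0.783 -0.382
outer loop
vertex -2.92 -2.442 3.679
vertex -1.395 -3.747 2.967
vertex -2.443 -3.394 2.341
endloop
endfacet
facet normal 0.491 0.783 -0.383
outer loop
vertex -1.872 -2.794 4.304
vertex -1.395 -3.747 2.967
vertex -2.92 -2.442 3.679
endloop
endfacet

endsolid


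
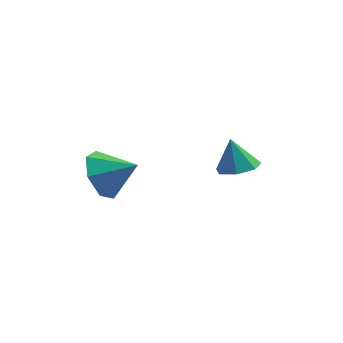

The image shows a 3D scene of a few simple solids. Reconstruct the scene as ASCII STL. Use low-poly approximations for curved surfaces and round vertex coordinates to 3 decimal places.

solid 
facet normal -0.871 0.104 -0.480
outer loop
vertex -1.256 -1.31 -2.489
vertex -1.677 -0.909 -1.639
vertex -1.195 -0.422 -2.408
endloop
endfacet
facet normal 0.891 -0.020 -0.453
outer loop
vertex -1.256 -1.31 -2.489
vertex -1.195 -0.422 -2.408
vertex -0.483 -1.051 -0.981
endloop
endfacet
facet normal -0.871 0.104 -0.480
outer loop
vertex -1.195 -0.422 -2.408
vertex -1.677 -0.909 -1.639
vertex -1.497 0.099 -1.748
endloop
endfacet
facet normal 0.784 0.609 -0.122
outer loop
vertex -1.195 -0.422 -2.408
vertex -1.497 0.099 -1.748
vertex -0.483 -1.051 -0.981
endloop
endfacet
facet normal -0.871 0.103 -0.481
outer loop
vertex -1.497 0.099 -1.748
vertex -1.677 -0.909 -1.639
vertex -1.935 -0.139 -1.006
endloop
endfacet
facet normal 0.453 0.736 0.504
outer loop
vertex -1.497 0.099 -1.748
vertex -1.935 -0.139 -1.006
vertex -0.483 -1.051 -0.981
endloop
endfacet
facet normal -0.871 0.103 -0.480
outer loop
vertex -1.935 -0.139 -1.006
vertex -1.677 -0.909 -1.639
vertex -2.178 -0.957 -0.74
endloop
endfacet
facet normal 0.150 0.265 0.952
outer loop
vertex -1.935 -0.139 -1.006
vertex -2.178 -0.957 -0.74
vertex -0.483 -1.051 -0.981
endloop
endfacet
facet normal -0.871 0.103 -0.480
outer loop
vertex -2.178 -0.957 -0.74
vertex -1.677 -0.909 -1.639
vertex -2.044 -1.739 -1.151
endloop
endfacet
facet normal 0.101 -0.449 0.888
outer loop
vertex -2.178 -0.957 -0.74
vertex -2.044 -1.739 -1.151
vertex -0.483 -1.051 -0.981
endloop
endfacet
facet normal -0.871 0.103 -0.480
outer loop
vertex -2.044 -1.739 -1.151
vertex -1.677 -0.909 -1.639
vertex -1.633 -1.896 -1.93
endloop
endfacet
facet normal 0.344 -0.869 0.357
outer loop
vertex -2.044 -1.739 -1.151
vertex -1.633 -1.896 -1.93
vertex -0.483 -1.051 -0.981
endloop
endfacet
facet normal -0.871 0.103 -0.480
outer loop
vertex -1.633 -1.896 -1.93
vertex -1.677 -0.909 -1.639
vertex -1.256 -1.31 -2.489
endloop
endfacet
facet normal 0.696 -0.677 -0.240
outer loop
vertex -1.633 -1.896 -1.93
vertex -1.256 -1.31 -2.489
vertex -0.483 -1.051 -0.981
endloop
endfacet
facet normal 0.232 -0.254 -0.939
outer loop
vertex 3.267 2.215 -3.316
vertex 2.662 2.694 -3.595
vertex 3.446 2.89 -3.454
endloop
endfacet
facet normal 0.704 -0.042 0.709
outer loop
vertex 3.267 2.215 -3.316
vertex 3.446 2.89 -3.454
vertex 2.358 3.026 -2.365
endloop
endfacet
facet normal 0.232 -0.254 -0.939
outer loop
vertex 3.446 2.89 -3.454
vertex 2.662 2.694 -3.595
vertex 3.035 3.417 -3.698
endloop
endfacet
facet normal 0.567 0.666 0.484
outer loop
vertex 3.446 2.89 -3.454
vertex 3.035 3.417 -3.698
vertex 2.358 3.026 -2.365
endloop
endfacet
facet normal 0.232 -0.253 -0.939
outer loop
vertex 3.035 3.417 -3.698
vertex 2.662 2.694 -3.595
vertex 2.344 3.4 -3.864
endloop
endfacet
facet normal -0.082 0.967 0.242
outer loop
vertex 3.035 3.417 -3.698
vertex 2.344 3.4 -3.864
vertex 2.358 3.026 -2.365
endloop
endfacet
facet normal 0.233 -0.253 -0.939
outer loop
vertex 2.344 3.4 -3.864
vertex 2.662 2.694 -3.595
vertex 1.892 2.851 -3.828
endloop
endfacet
facet normal -0.756 0.633 0.165
outer loop
vertex 2.344 3.4 -3.864
vertex 1.892 2.851 -3.828
vertex 2.358 3.026 -2.365
endloop
endfacet
facet normal 0.233 -0.252 -0.939
outer loop
vertex 1.892 2.851 -3.828
vertex 2.662 2.694 -3.595
vertex 2.021 2.184 -3.617
endloop
endfacet
facet normal -0.946 -0.084 0.312
outer loop
vertex 1.892 2.851 -3.828
vertex 2.021 2.184 -3.617
vertex 2.358 3.026 -2.365
endloop
endfacet
facet normal 0.233 -0.253 -0.939
outer loop
vertex 2.021 2.184 -3.617
vertex 2.662 2.694 -3.595
vertex 2.632 1.901 -3.389
endloop
endfacet
facet normal -0.511 -0.643 0.570
outer loop
vertex 2.021 2.184 -3.617
vertex 2.632 1.901 -3.389
vertex 2.358 3.026 -2.365
endloop
endfacet
facet normal 0.233 -0.253 -0.939
outer loop
vertex 2.632 1.901 -3.389
vertex 2.662 2.694 -3.595
vertex 3.267 2.215 -3.316
endloop
endfacet
facet normal 0.224 -0.626 0.747
outer loop
vertex 2.632 1.901 -3.389
vertex 3.267 2.215 -3.316
vertex 2.358 3.026 -2.365
endloop
endfacet

endsolid


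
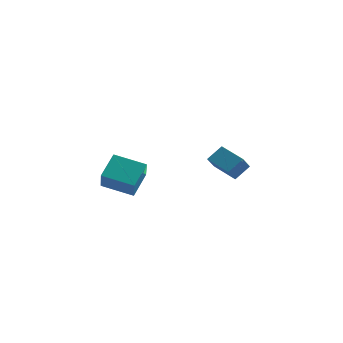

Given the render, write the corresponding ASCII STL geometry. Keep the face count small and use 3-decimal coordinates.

solid 
facet normal -0.874 0.397 0.279
outer loop
vertex -0.05 3.787 0.857
vertex 0.042 4.575 0.026
vertex -0.586 3.104 0.15
endloop
endfacet
facet normal -0.080 -0.686 0.723
outer loop
vertex 0.778 2.485 -0.286
vertex -0.05 3.787 0.857
vertex -0.586 3.104 0.15
endloop
endfacet
facet normal -0.874 0.397 0.279
outer loop
vertex -0.586 3.104 0.15
vertex 0.042 4.575 0.026
vertex -0.494 3.892 -0.682
endloop
endfacet
facet normal -0.479 -0.610 -0.631
outer loop
vertex -0.494 3.892 -0.682
vertex 0.778 2.485 -0.286
vertex -0.586 3.104 0.15
endloop
endfacet
facet normal 0.479 0.610 0.631
outer loop
vertex -0.05 3.787 0.857
vertex 1.406 3.956 -0.41
vertex 0.042 4.575 0.026
endloop
endfacet
facet normal -0.081 -0.686 0.723
outer loop
vertex 1.314 3.168 0.422
vertex -0.05 3.787 0.857
vertex 0.778 2.485 -0.286
endloop
endfacet
facet normal 0.478 0.611 0.631
outer loop
vertex 1.314 3.168 0.422
vertex 1.406 3.956 -0.41
vertex -0.05 3.787 0.857
endloop
endfacet
facet normal 0.080 0.686 -0.723
outer loop
vertex 0.042 4.575 0.026
vertex 1.406 3.956 -0.41
vertex -0.494 3.892 -0.682
endloop
endfacet
facet normal -0.478 -0.610 -0.632
outer loop
vertex 0.87 3.273 -1.117
vertex 0.778 2.485 -0.286
vertex -0.494 3.892 -0.682
endloop
endfacet
facet normal 0.080 0.686 -0.723
outer loop
vertex -0.494 3.892 -0.682
vertex 1.406 3.956 -0.41
vertex 0.87 3.273 -1.117
endloop
endfacet
facet normal 0.874 -0.397 -0.279
outer loop
vertex 0.87 3.273 -1.117
vertex 1.314 3.168 0.422
vertex 0.778 2.485 -0.286
endloop
endfacet
facet normal 0.874 -0.397 -0.279
outer loop
vertex 1.406 3.956 -0.41
vertex 1.314 3.168 0.422
vertex 0.87 3.273 -1.117
endloop
endfacet
facet normal -0.957 -0.093 0.273
outer loop
vertex -3.348 -2.485 2.373
vertex -3.766 -1.57 1.22
vertex -3.491 -3.711 1.452
endloop
endfacet
facet normal 0.273 -0.598 0.754
outer loop
vertex -1.834 -3.55 0.98
vertex -3.348 -2.485 2.373
vertex -3.491 -3.711 1.452
endloop
endfacet
facet normal -0.958 -0.094 0.272
outer loop
vertex -3.491 -3.711 1.452
vertex -3.766 -1.57 1.22
vertex -3.908 -2.796 0.299
endloop
endfacet
facet normal -0.093 -0.796 -0.598
outer loop
vertex -3.908 -2.796 0.299
vertex -1.834 -3.55 0.98
vertex -3.491 -3.711 1.452
endloop
endfacet
facet normal 0.093 0.796 0.598
outer loop
vertex -3.348 -2.485 2.373
vertex -2.109 -1.409 0.748
vertex -3.766 -1.57 1.22
endloop
endfacet
facet normal 0.273 -0.598 0.754
outer loop
vertex -1.692 -2.324 1.901
vertex -3.348 -2.485 2.373
vertex -1.834 -3.55 0.98
endloop
endfacet
facet normal 0.093 0.796 0.598
outer loop
vertex -1.692 -2.324 1.901
vertex -2.109 -1.409 0.748
vertex -3.348 -2.485 2.373
endloop
endfacet
facet normal -0.273 0.598 -0.754
outer loop
vertex -3.766 -1.57 1.22
vertex -2.109 -1.409 0.748
vertex -3.908 -2.796 0.299
endloop
endfacet
facet normal -0.093 -0.796 -0.598
outer loop
vertex -2.252 -2.635 -0.173
vertex -1.834 -3.55 0.98
vertex -3.908 -2.796 0.299
endloop
endfacet
facet normal -0.273 0.598 -0.754
outer loop
vertex -3.908 -2.796 0.299
vertex -2.109 -1.409 0.748
vertex -2.252 -2.635 -0.173
endloop
endfacet
facet normal 0.958 0.094 -0.273
outer loop
vertex -2.252 -2.635 -0.173
vertex -1.692 -2.324 1.901
vertex -1.834 -3.55 0.98
endloop
endfacet
facet normal 0.958 0.093 -0.273
outer loop
vertex -2.109 -1.409 0.748
vertex -1.692 -2.324 1.901
vertex -2.252 -2.635 -0.173
endloop
endfacet

endsolid


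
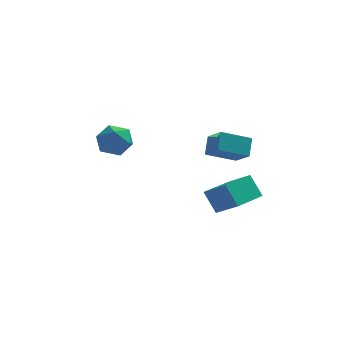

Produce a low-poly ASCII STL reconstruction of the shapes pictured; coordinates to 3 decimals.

solid 
facet normal -0.530 -0.848 0.002
outer loop
vertex 3.449 -1.486 -1.86
vertex 2.314 -0.778 -2.737
vertex 4.103 -1.898 -3.039
endloop
endfacet
facet normal 0.710 -0.442 0.548
outer loop
vertex 5.126 -0.262 -3.043
vertex 3.449 -1.486 -1.86
vertex 4.103 -1.898 -3.039
endloop
endfacet
facet normal -0.530 -0.848 0.002
outer loop
vertex 4.103 -1.898 -3.039
vertex 2.314 -0.778 -2.737
vertex 2.968 -1.19 -3.916
endloop
endfacet
facet normal 0.464 -0.292 -0.836
outer loop
vertex 2.968 -1.19 -3.916
vertex 5.126 -0.262 -3.043
vertex 4.103 -1.898 -3.039
endloop
endfacet
facet normal -0.464 0.292 0.836
outer loop
vertex 3.449 -1.486 -1.86
vertex 3.337 0.858 -2.741
vertex 2.314 -0.778 -2.737
endloop
endfacet
facet normal 0.710 -0.442 0.548
outer loop
vertex 4.472 0.15 -1.864
vertex 3.449 -1.486 -1.86
vertex 5.126 -0.262 -3.043
endloop
endfacet
facet normal -0.464 0.292 0.836
outer loop
vertex 4.472 0.15 -1.864
vertex 3.337 0.858 -2.741
vertex 3.449 -1.486 -1.86
endloop
endfacet
facet normal -0.710 0.442 -0.548
outer loop
vertex 2.314 -0.778 -2.737
vertex 3.337 0.858 -2.741
vertex 2.968 -1.19 -3.916
endloop
endfacet
facet normal 0.464 -0.292 -0.836
outer loop
vertex 3.991 0.446 -3.92
vertex 5.126 -0.262 -3.043
vertex 2.968 -1.19 -3.916
endloop
endfacet
facet normal -0.710 0.442 -0.548
outer loop
vertex 2.968 -1.19 -3.916
vertex 3.337 0.858 -2.741
vertex 3.991 0.446 -3.92
endloop
endfacet
facet normal 0.530 0.848 -0.002
outer loop
vertex 3.991 0.446 -3.92
vertex 4.472 0.15 -1.864
vertex 5.126 -0.262 -3.043
endloop
endfacet
facet normal 0.530 0.848 -0.002
outer loop
vertex 3.337 0.858 -2.741
vertex 4.472 0.15 -1.864
vertex 3.991 0.446 -3.92
endloop
endfacet
facet normal -0.323 0.881 -0.346
outer loop
vertex -2.107 -0.285 -0.277
vertex -2.833 -0.265 0.453
vertex -1.907 0.147 0.637
endloop
endfacet
facet normal 0.375 0.804 -0.462
outer loop
vertex -2.107 -0.285 -0.277
vertex -1.907 0.147 0.637
vertex -1.198 -0.446 0.181
endloop
endfacet
facet normal 0.470 0.215 -0.856
outer loop
vertex -2.107 -0.285 -0.277
vertex -1.198 -0.446 0.181
vertex -1.687 -1.226 -0.283
endloop
endfacet
facet normal -0.171 -0.070 -0.983
outer loop
vertex -2.107 -0.285 -0.277
vertex -1.687 -1.226 -0.283
vertex -2.697 -1.114 -0.115
endloop
endfacet
facet normal -0.662 0.341 -0.668
outer loop
vertex -2.107 -0.285 -0.277
vertex -2.697 -1.114 -0.115
vertex -2.833 -0.265 0.453
endloop
endfacet
facet normal 0.694 0.700 0.168
outer loop
vertex -1.198 -0.446 0.181
vertex -1.907 0.147 0.637
vertex -1.363 -0.526 1.195
endloop
endfacet
facet normal -0.438 0.825 0.357
outer loop
vertex -1.907 0.147 0.637
vertex -2.833 -0.265 0.453
vertex -2.373 -0.414 1.363
endloop
endfacet
facet normal -0.985 -0.048 -0.164
outer loop
vertex -2.833 -0.265 0.453
vertex -2.697 -1.114 -0.115
vertex -2.862 -1.194 0.899
endloop
endfacet
facet normal -0.191 -0.713 -0.674
outer loop
vertex -2.697 -1.114 -0.115
vertex -1.687 -1.226 -0.283
vertex -2.153 -1.787 0.443
endloop
endfacet
facet normal 0.847 -0.252 -0.469
outer loop
vertex -1.687 -1.226 -0.283
vertex -1.198 -0.446 0.181
vertex -1.227 -1.375 0.627
endloop
endfacet
facet normal 0.171 0.070 0.983
outer loop
vertex -1.953 -1.355 1.357
vertex -1.363 -0.526 1.195
vertex -2.373 -0.414 1.363
endloop
endfacet
facet normal -0.470 -0.215 0.856
outer loop
vertex -1.953 -1.355 1.357
vertex -2.373 -0.414 1.363
vertex -2.862 -1.194 0.899
endloop
endfacet
facet normal -0.375 -0.804 0.462
outer loop
vertex -1.953 -1.355 1.357
vertex -2.862 -1.194 0.899
vertex -2.153 -1.787 0.443
endloop
endfacet
facet normal 0.323 -0.881 0.346
outer loop
vertex -1.953 -1.355 1.357
vertex -2.153 -1.787 0.443
vertex -1.227 -1.375 0.627
endloop
endfacet
facet normal 0.662 -0.341 0.668
outer loop
vertex -1.953 -1.355 1.357
vertex -1.227 -1.375 0.627
vertex -1.363 -0.526 1.195
endloop
endfacet
facet normal 0.191 0.713 0.674
outer loop
vertex -2.373 -0.414 1.363
vertex -1.363 -0.526 1.195
vertex -1.907 0.147 0.637
endloop
endfacet
facet normal -0.847 0.252 0.469
outer loop
vertex -2.862 -1.194 0.899
vertex -2.373 -0.414 1.363
vertex -2.833 -0.265 0.453
endloop
endfacet
facet normal -0.694 -0.700 -0.168
outer loop
vertex -2.153 -1.787 0.443
vertex -2.862 -1.194 0.899
vertex -2.697 -1.114 -0.115
endloop
endfacet
facet normal 0.438 -0.825 -0.357
outer loop
vertex -1.227 -1.375 0.627
vertex -2.153 -1.787 0.443
vertex -1.687 -1.226 -0.283
endloop
endfacet
facet normal 0.985 0.048 0.164
outer loop
vertex -1.363 -0.526 1.195
vertex -1.227 -1.375 0.627
vertex -1.198 -0.446 0.181
endloop
endfacet
facet normal -0.849 -0.381 0.365
outer loop
vertex 3.465 -4.84 1.995
vertex 3.504 -4.119 2.838
vertex 2.759 -3.958 1.274
endloop
endfacet
facet normal -0.036 -0.649 -0.760
outer loop
vertex 4.136 -3.341 0.682
vertex 3.465 -4.84 1.995
vertex 2.759 -3.958 1.274
endloop
endfacet
facet normal -0.850 -0.380 0.366
outer loop
vertex 2.759 -3.958 1.274
vertex 3.504 -4.119 2.838
vertex 2.799 -3.237 2.117
endloop
endfacet
facet normal -0.526 0.658 -0.538
outer loop
vertex 2.799 -3.237 2.117
vertex 4.136 -3.341 0.682
vertex 2.759 -3.958 1.274
endloop
endfacet
facet normal 0.526 -0.658 0.538
outer loop
vertex 3.465 -4.84 1.995
vertex 4.881 -3.502 2.246
vertex 3.504 -4.119 2.838
endloop
endfacet
facet normal -0.036 -0.649 -0.760
outer loop
vertex 4.841 -4.223 1.403
vertex 3.465 -4.84 1.995
vertex 4.136 -3.341 0.682
endloop
endfacet
facet normal 0.527 -0.658 0.538
outer loop
vertex 4.841 -4.223 1.403
vertex 4.881 -3.502 2.246
vertex 3.465 -4.84 1.995
endloop
endfacet
facet normal 0.036 0.649 0.760
outer loop
vertex 3.504 -4.119 2.838
vertex 4.881 -3.502 2.246
vertex 2.799 -3.237 2.117
endloop
endfacet
facet normal -0.527 0.658 -0.538
outer loop
vertex 4.175 -2.62 1.525
vertex 4.136 -3.341 0.682
vertex 2.799 -3.237 2.117
endloop
endfacet
facet normal 0.036 0.649 0.760
outer loop
vertex 2.799 -3.237 2.117
vertex 4.881 -3.502 2.246
vertex 4.175 -2.62 1.525
endloop
endfacet
facet normal 0.850 0.381 -0.365
outer loop
vertex 4.175 -2.62 1.525
vertex 4.841 -4.223 1.403
vertex 4.136 -3.341 0.682
endloop
endfacet
facet normal 0.849 0.381 -0.366
outer loop
vertex 4.881 -3.502 2.246
vertex 4.841 -4.223 1.403
vertex 4.175 -2.62 1.525
endloop
endfacet

endsolid


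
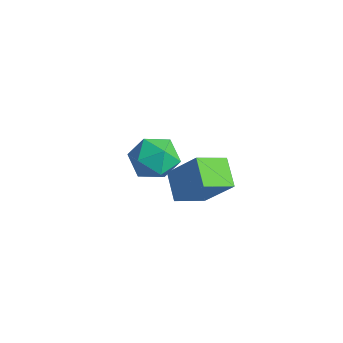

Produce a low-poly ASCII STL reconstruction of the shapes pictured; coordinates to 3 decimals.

solid 
facet normal -0.616 0.410 0.673
outer loop
vertex -0.336 4.479 -3.343
vertex -1.189 4.006 -3.836
vertex -0.662 3.482 -3.034
endloop
endfacet
facet normal 0.026 0.288 0.957
outer loop
vertex -0.336 4.479 -3.343
vertex -0.662 3.482 -3.034
vertex 0.404 3.703 -3.13
endloop
endfacet
facet normal 0.510 0.643 0.571
outer loop
vertex -0.336 4.479 -3.343
vertex 0.404 3.703 -3.13
vertex 0.537 4.363 -3.992
endloop
endfacet
facet normal 0.166 0.985 0.047
outer loop
vertex -0.336 4.479 -3.343
vertex 0.537 4.363 -3.992
vertex -0.448 4.55 -4.428
endloop
endfacet
facet normal -0.530 0.841 0.110
outer loop
vertex -0.336 4.479 -3.343
vertex -0.448 4.55 -4.428
vertex -1.189 4.006 -3.836
endloop
endfacet
facet normal 0.166 -0.410 0.897
outer loop
vertex 0.404 3.703 -3.13
vertex -0.662 3.482 -3.034
vertex 0.008 2.75 -3.492
endloop
endfacet
facet normal -0.874 -0.211 0.437
outer loop
vertex -0.662 3.482 -3.034
vertex -1.189 4.006 -3.836
vertex -0.977 2.937 -3.928
endloop
endfacet
facet normal -0.735 0.485 -0.474
outer loop
vertex -1.189 4.006 -3.836
vertex -0.448 4.55 -4.428
vertex -0.844 3.597 -4.79
endloop
endfacet
facet normal 0.391 0.718 -0.576
outer loop
vertex -0.448 4.55 -4.428
vertex 0.537 4.363 -3.992
vertex 0.222 3.818 -4.886
endloop
endfacet
facet normal 0.948 0.165 0.272
outer loop
vertex 0.537 4.363 -3.992
vertex 0.404 3.703 -3.13
vertex 0.749 3.294 -4.084
endloop
endfacet
facet normal -0.166 -0.985 -0.047
outer loop
vertex -0.104 2.821 -4.577
vertex 0.008 2.75 -3.492
vertex -0.977 2.937 -3.928
endloop
endfacet
facet normal -0.510 -0.643 -0.571
outer loop
vertex -0.104 2.821 -4.577
vertex -0.977 2.937 -3.928
vertex -0.844 3.597 -4.79
endloop
endfacet
facet normal -0.026 -0.288 -0.957
outer loop
vertex -0.104 2.821 -4.577
vertex -0.844 3.597 -4.79
vertex 0.222 3.818 -4.886
endloop
endfacet
facet normal 0.616 -0.410 -0.673
outer loop
vertex -0.104 2.821 -4.577
vertex 0.222 3.818 -4.886
vertex 0.749 3.294 -4.084
endloop
endfacet
facet normal 0.530 -0.841 -0.110
outer loop
vertex -0.104 2.821 -4.577
vertex 0.749 3.294 -4.084
vertex 0.008 2.75 -3.492
endloop
endfacet
facet normal -0.391 -0.718 0.576
outer loop
vertex -0.977 2.937 -3.928
vertex 0.008 2.75 -3.492
vertex -0.662 3.482 -3.034
endloop
endfacet
facet normal -0.948 -0.165 -0.272
outer loop
vertex -0.844 3.597 -4.79
vertex -0.977 2.937 -3.928
vertex -1.189 4.006 -3.836
endloop
endfacet
facet normal -0.166 0.410 -0.897
outer loop
vertex 0.222 3.818 -4.886
vertex -0.844 3.597 -4.79
vertex -0.448 4.55 -4.428
endloop
endfacet
facet normal 0.874 0.211 -0.437
outer loop
vertex 0.749 3.294 -4.084
vertex 0.222 3.818 -4.886
vertex 0.537 4.363 -3.992
endloop
endfacet
facet normal 0.735 -0.485 0.474
outer loop
vertex 0.008 2.75 -3.492
vertex 0.749 3.294 -4.084
vertex 0.404 3.703 -3.13
endloop
endfacet
facet normal -0.595 -0.260 -0.760
outer loop
vertex 2.707 2.225 -1.947
vertex 2.851 3.475 -2.488
vertex 3.735 1.818 -2.613
endloop
endfacet
facet normal -0.105 -0.913 0.395
outer loop
vertex 4.849 2.305 -1.192
vertex 2.707 2.225 -1.947
vertex 3.735 1.818 -2.613
endloop
endfacet
facet normal -0.596 -0.260 -0.760
outer loop
vertex 3.735 1.818 -2.613
vertex 2.851 3.475 -2.488
vertex 3.878 3.069 -3.154
endloop
endfacet
facet normal 0.796 -0.314 -0.517
outer loop
vertex 3.878 3.069 -3.154
vertex 4.849 2.305 -1.192
vertex 3.735 1.818 -2.613
endloop
endfacet
facet normal -0.796 0.315 0.516
outer loop
vertex 2.707 2.225 -1.947
vertex 3.965 3.962 -1.067
vertex 2.851 3.475 -2.488
endloop
endfacet
facet normal -0.105 -0.913 0.395
outer loop
vertex 3.822 2.711 -0.526
vertex 2.707 2.225 -1.947
vertex 4.849 2.305 -1.192
endloop
endfacet
facet normal -0.796 0.315 0.517
outer loop
vertex 3.822 2.711 -0.526
vertex 3.965 3.962 -1.067
vertex 2.707 2.225 -1.947
endloop
endfacet
facet normal 0.105 0.913 -0.395
outer loop
vertex 2.851 3.475 -2.488
vertex 3.965 3.962 -1.067
vertex 3.878 3.069 -3.154
endloop
endfacet
facet normal 0.796 -0.315 -0.517
outer loop
vertex 4.993 3.555 -1.733
vertex 4.849 2.305 -1.192
vertex 3.878 3.069 -3.154
endloop
endfacet
facet normal 0.105 0.913 -0.395
outer loop
vertex 3.878 3.069 -3.154
vertex 3.965 3.962 -1.067
vertex 4.993 3.555 -1.733
endloop
endfacet
facet normal 0.596 0.260 0.760
outer loop
vertex 4.993 3.555 -1.733
vertex 3.822 2.711 -0.526
vertex 4.849 2.305 -1.192
endloop
endfacet
facet normal 0.595 0.261 0.760
outer loop
vertex 3.965 3.962 -1.067
vertex 3.822 2.711 -0.526
vertex 4.993 3.555 -1.733
endloop
endfacet

endsolid
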